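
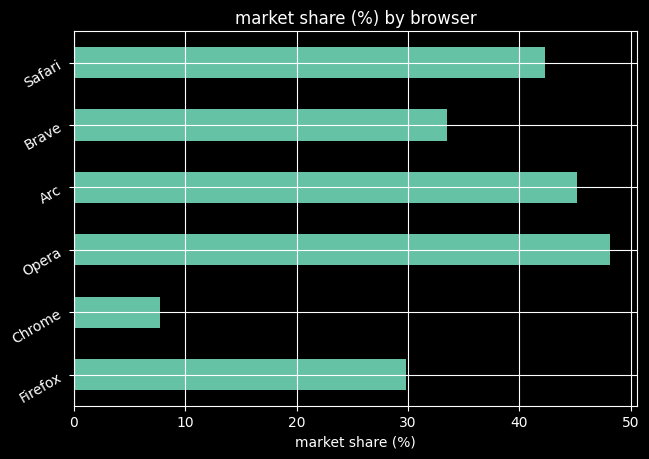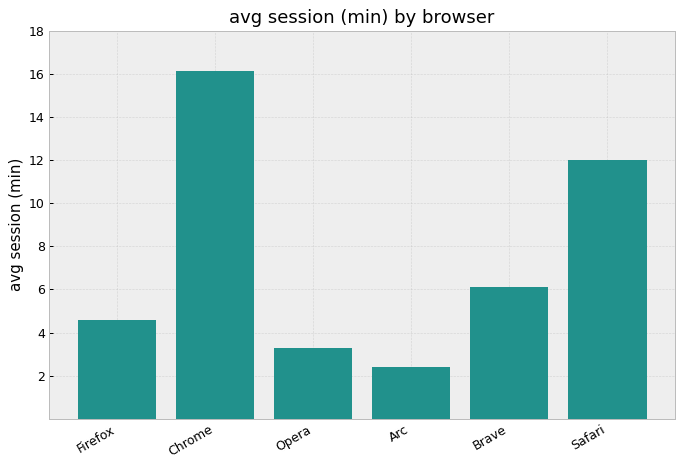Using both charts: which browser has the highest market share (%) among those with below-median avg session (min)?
Chart 2 median avg session (min) ≈ 6; below-median browsers: Firefox, Opera, Arc. Among those, Opera has the highest market share (%) (≈ 50).

Opera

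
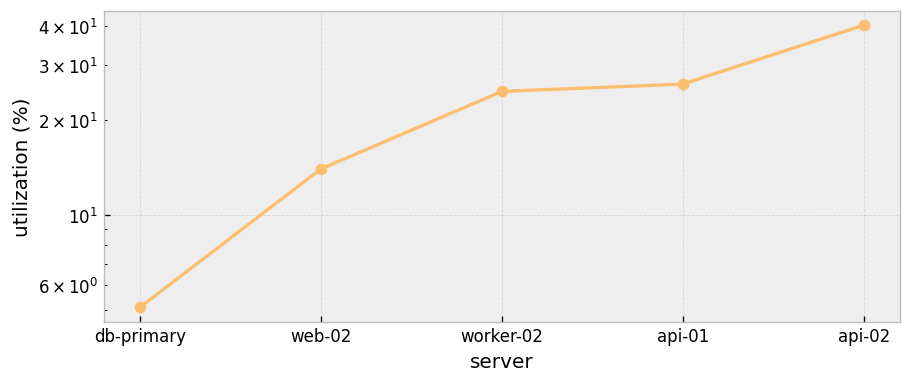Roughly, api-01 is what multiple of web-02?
≈ 1.67×

api-01 ≈ 25, web-02 ≈ 15; 25/15 ≈ 1.67.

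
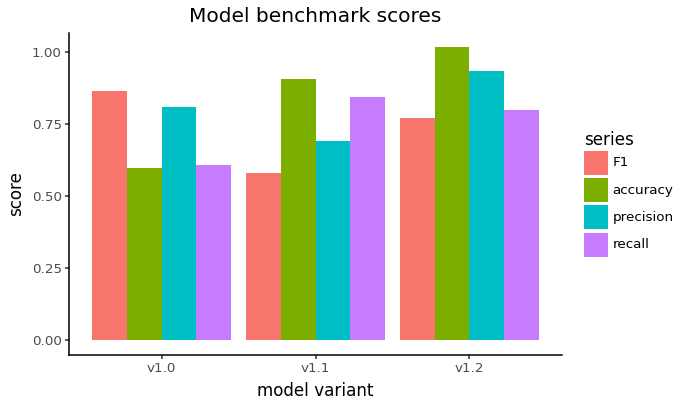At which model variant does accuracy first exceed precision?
v1.0: accuracy ≈ 0.6 vs precision ≈ 0.8 (not yet); v1.1: accuracy ≈ 0.9 vs precision ≈ 0.7 (first crossover).

v1.1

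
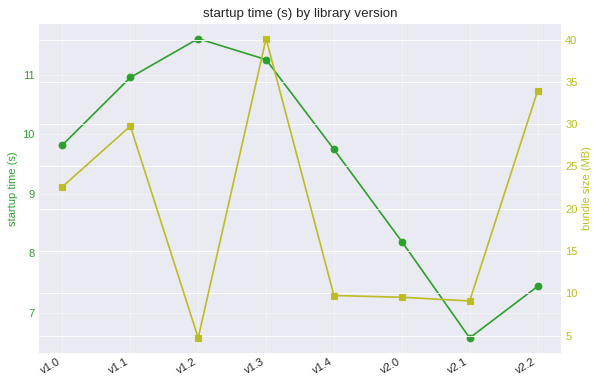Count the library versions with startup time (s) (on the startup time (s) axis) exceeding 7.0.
Above 7.0: v1.0, v1.1, v1.2, v1.3, v1.4, v2.0, v2.2.

7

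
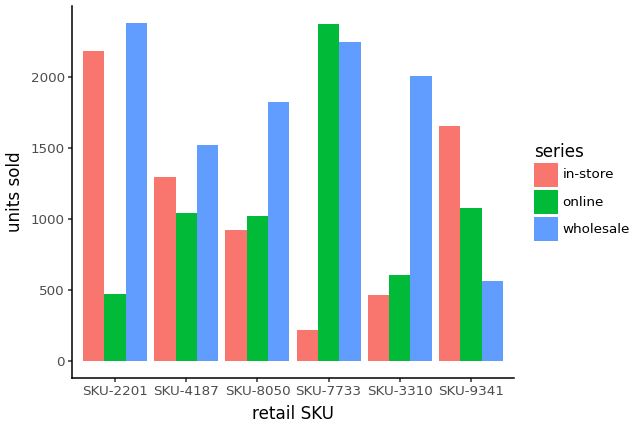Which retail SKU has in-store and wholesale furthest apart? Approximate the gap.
SKU-7733, ≈ 2000

SKU-7733: in-store ≈ 200, wholesale ≈ 2200 → gap ≈ 2000. Next-largest (SKU-3310) is only ≈ 1600.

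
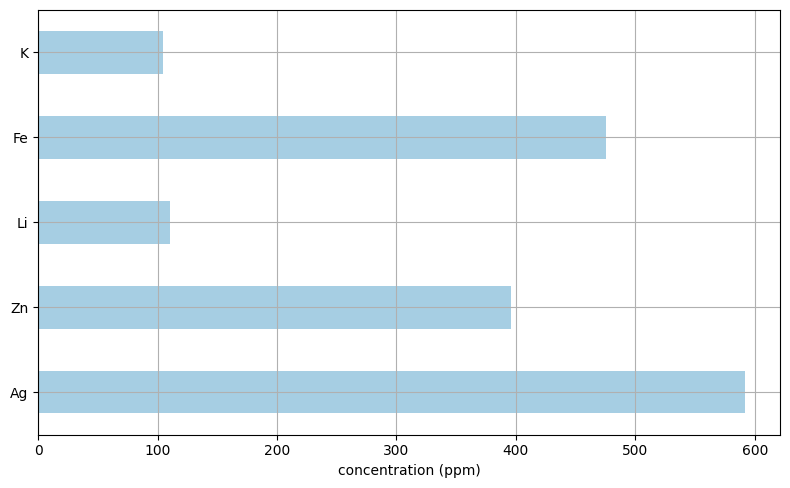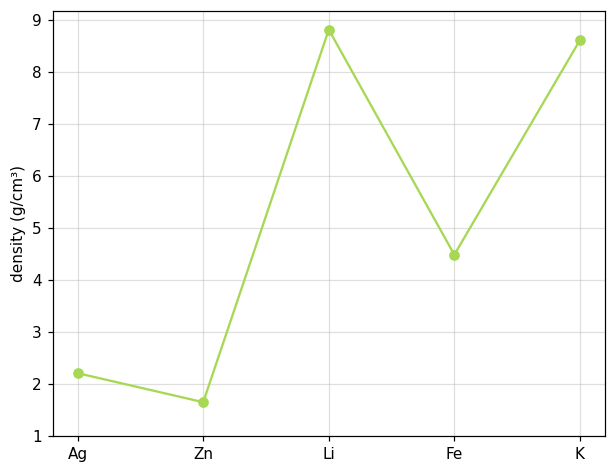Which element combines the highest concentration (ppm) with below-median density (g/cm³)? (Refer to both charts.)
Ag

Chart 2 median density (g/cm³) ≈ 4; below-median elements: Ag, Zn. Among those, Ag has the highest concentration (ppm) (≈ 600).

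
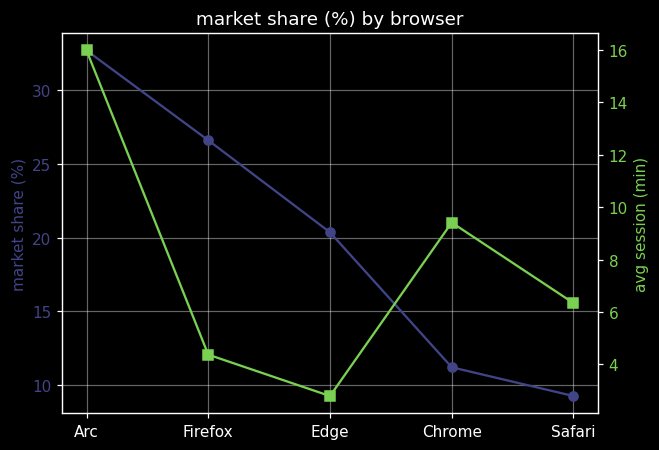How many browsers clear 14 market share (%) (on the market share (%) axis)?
Above 14: Arc, Firefox, Edge.

3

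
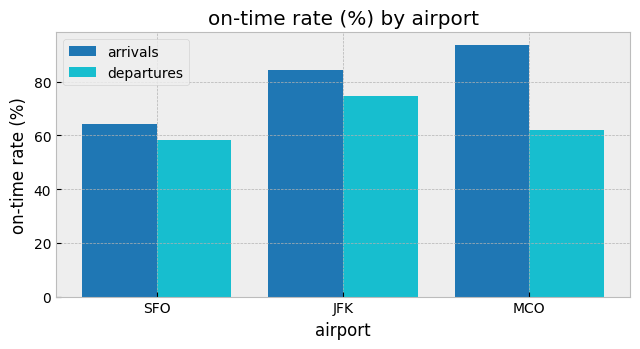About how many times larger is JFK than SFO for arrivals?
≈ 1.33×

JFK ≈ 80, SFO ≈ 60; 80/60 ≈ 1.33.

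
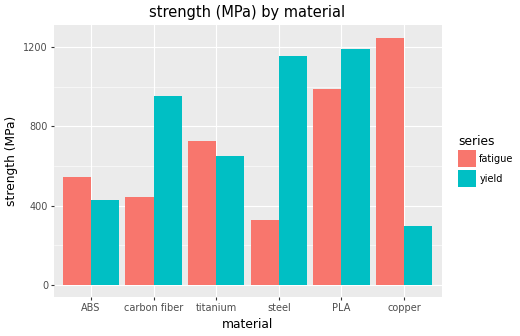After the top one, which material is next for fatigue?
PLA

Top 3 for fatigue: copper ≈ 1200, PLA ≈ 1000, titanium ≈ 800.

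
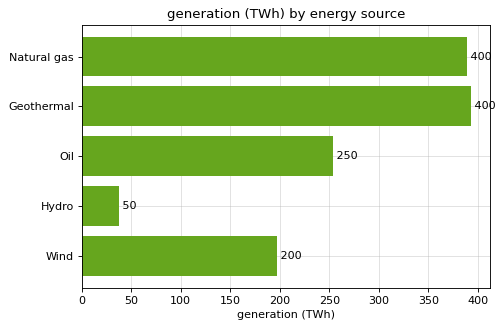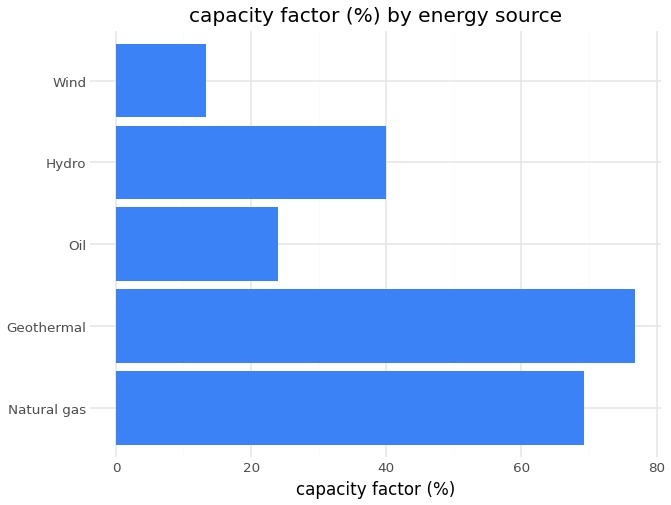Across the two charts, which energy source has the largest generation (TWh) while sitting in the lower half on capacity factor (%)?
Chart 2 median capacity factor (%) ≈ 40; below-median energy sources: Oil, Wind. Among those, Oil has the highest generation (TWh) (≈ 250).

Oil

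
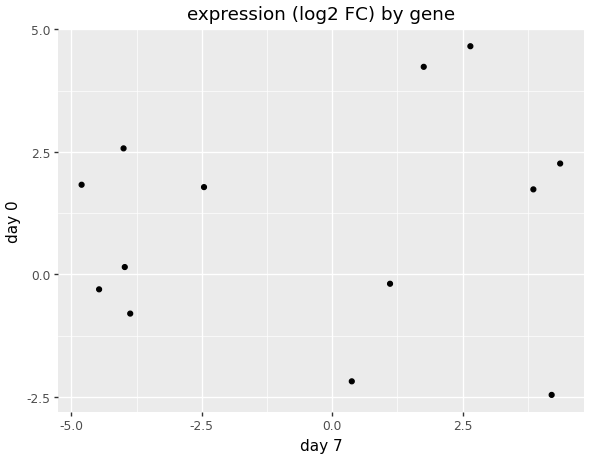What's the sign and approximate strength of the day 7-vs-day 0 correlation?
no clear correlation

Points are roughly uncorrelated; weak (|r| ≈ 0.1).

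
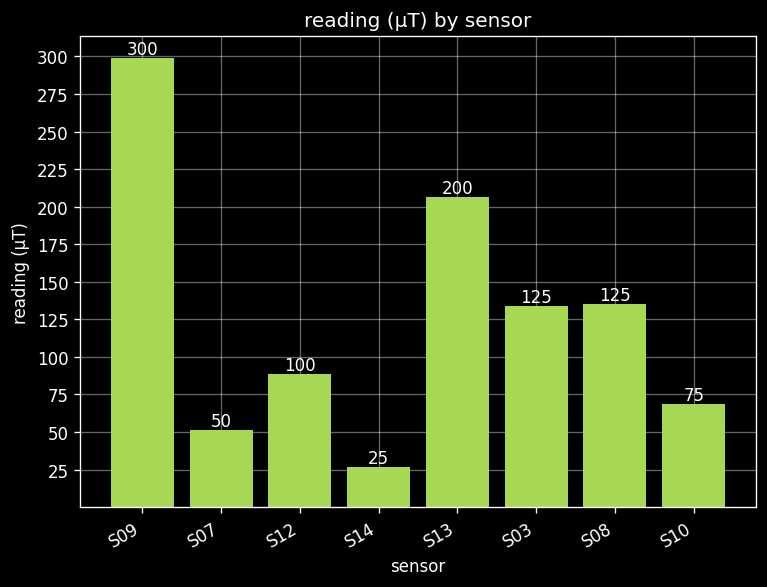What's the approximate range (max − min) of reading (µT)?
Max S09 ≈ 300, min S14 ≈ 25; range ≈ 275.

≈ 275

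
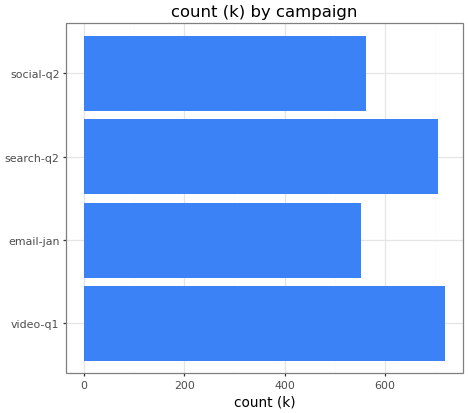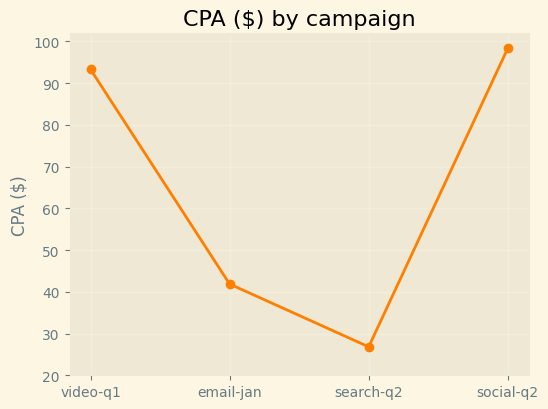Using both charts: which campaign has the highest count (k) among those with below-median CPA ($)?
Chart 2 median CPA ($) ≈ 70; below-median campaigns: email-jan, search-q2. Among those, search-q2 has the highest count (k) (≈ 700).

search-q2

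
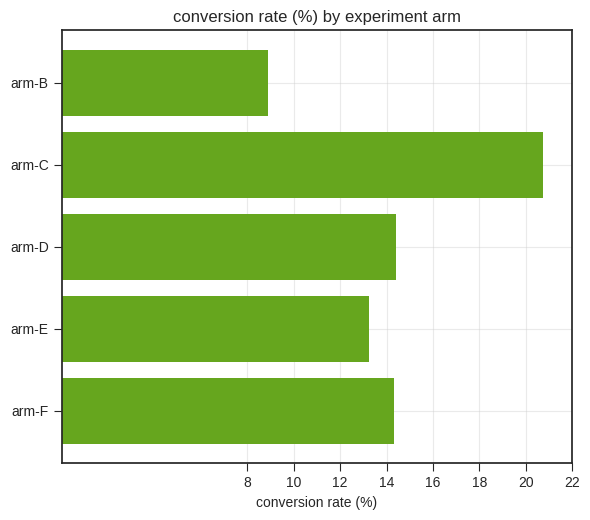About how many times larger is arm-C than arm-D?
arm-C ≈ 20, arm-D ≈ 14; 20/14 ≈ 1.43.

≈ 1.43×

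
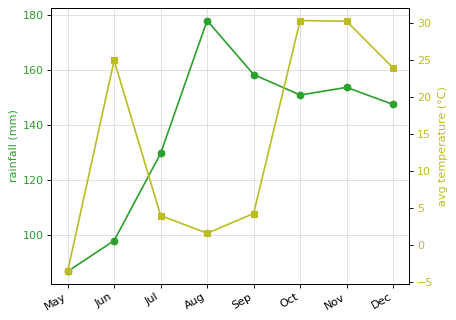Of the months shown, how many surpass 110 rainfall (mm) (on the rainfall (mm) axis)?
6

Above 110: Jul, Aug, Sep, Oct, Nov, Dec.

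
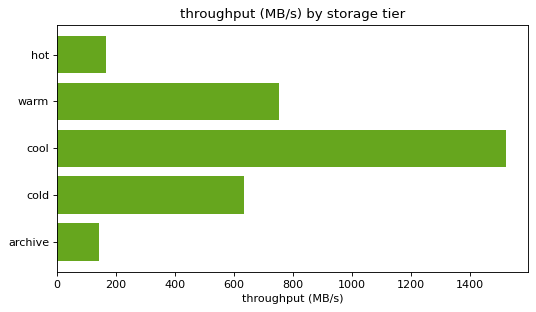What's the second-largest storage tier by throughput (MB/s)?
warm

Top 3: cool ≈ 1600, warm ≈ 800, cold ≈ 600.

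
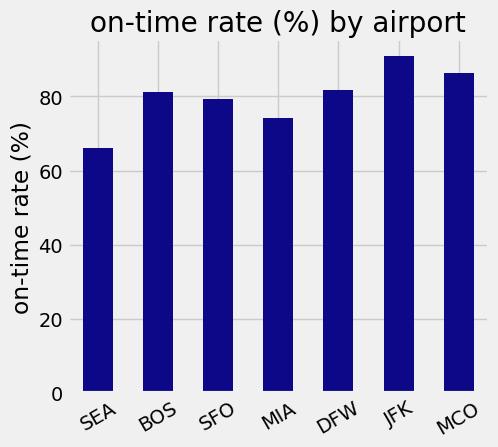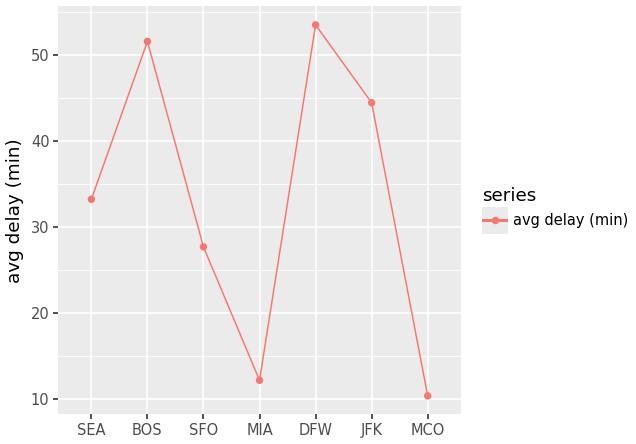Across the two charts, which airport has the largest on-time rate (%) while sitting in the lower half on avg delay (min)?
MCO

Chart 2 median avg delay (min) ≈ 35; below-median airports: SFO, MIA, MCO. Among those, MCO has the highest on-time rate (%) (≈ 90).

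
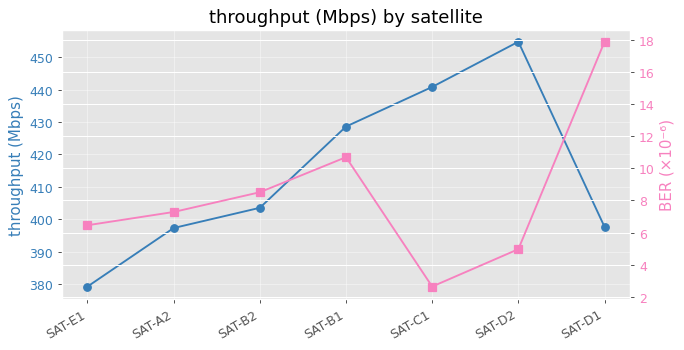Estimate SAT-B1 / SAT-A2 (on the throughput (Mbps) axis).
SAT-B1 ≈ 430, SAT-A2 ≈ 400; 430/400 ≈ 1.07.

≈ 1.07×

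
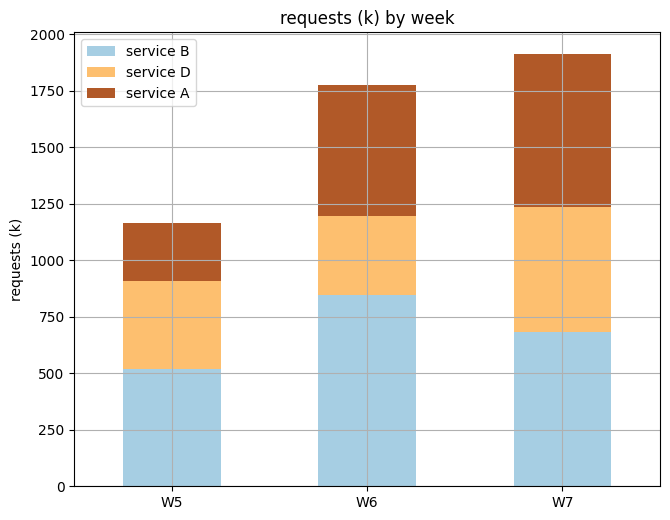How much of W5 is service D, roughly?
≈ 400

service D top ≈ 1000, bottom ≈ 600; segment ≈ 400.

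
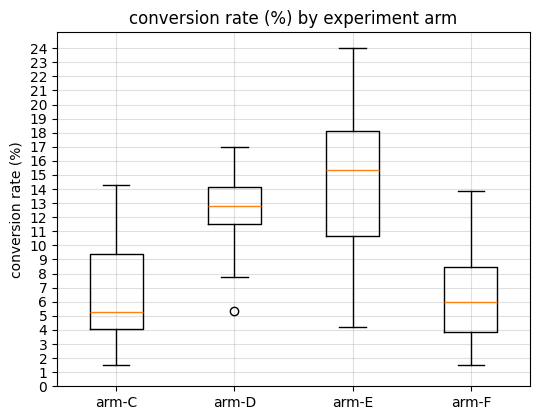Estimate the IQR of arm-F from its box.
≈ 4

Q3 ≈ 8, Q1 ≈ 4; IQR ≈ 4.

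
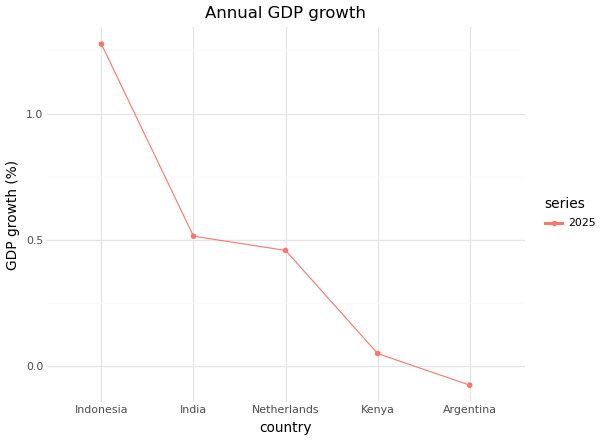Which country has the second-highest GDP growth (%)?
India

Top 3: Indonesia ≈ 1.2, India ≈ 0.6, Netherlands ≈ 0.4.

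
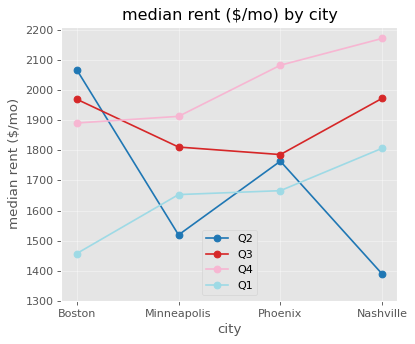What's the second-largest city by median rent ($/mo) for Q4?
Phoenix

Top 3 for Q4: Nashville ≈ 2200, Phoenix ≈ 2100, Minneapolis ≈ 1900.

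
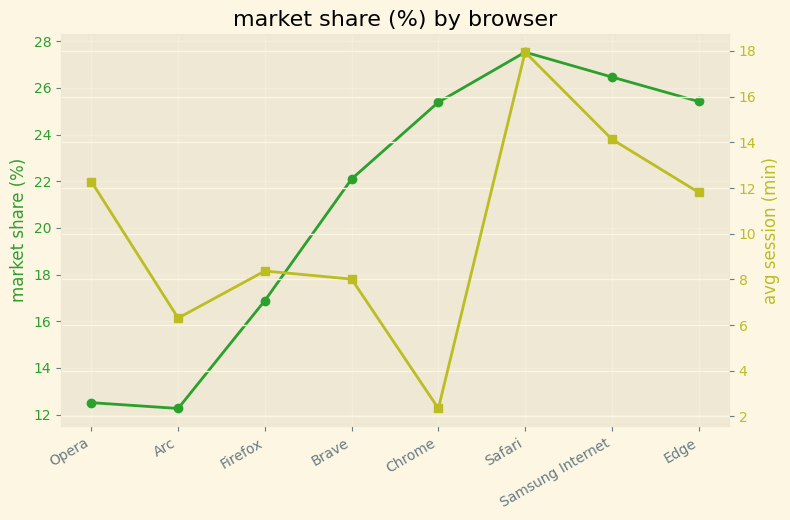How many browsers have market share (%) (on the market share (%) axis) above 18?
Above 18: Brave, Chrome, Safari, Samsung Internet, Edge.

5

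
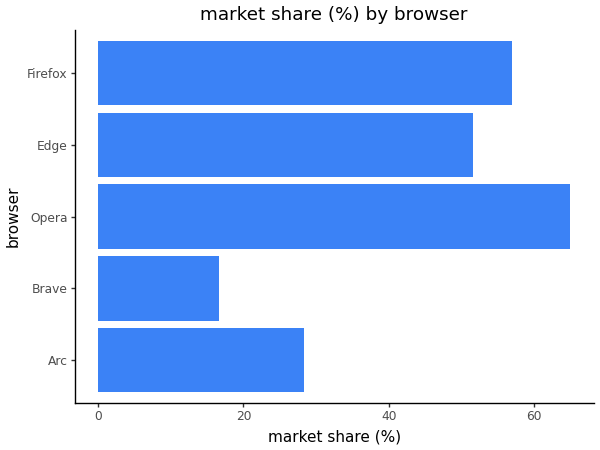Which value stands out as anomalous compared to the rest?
Brave ≈ 20; the rest sit between ≈ 30 and ≈ 60.

Brave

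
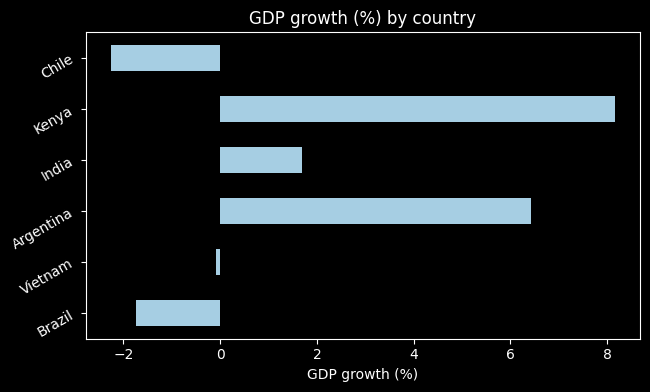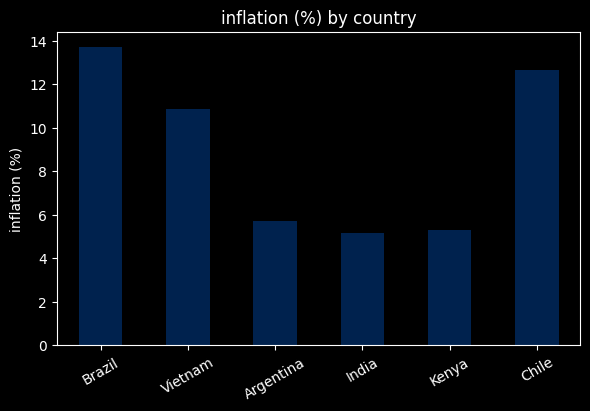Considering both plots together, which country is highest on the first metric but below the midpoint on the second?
Kenya

Chart 2 median inflation (%) ≈ 8; below-median countries: Argentina, India, Kenya. Among those, Kenya has the highest GDP growth (%) (≈ 8).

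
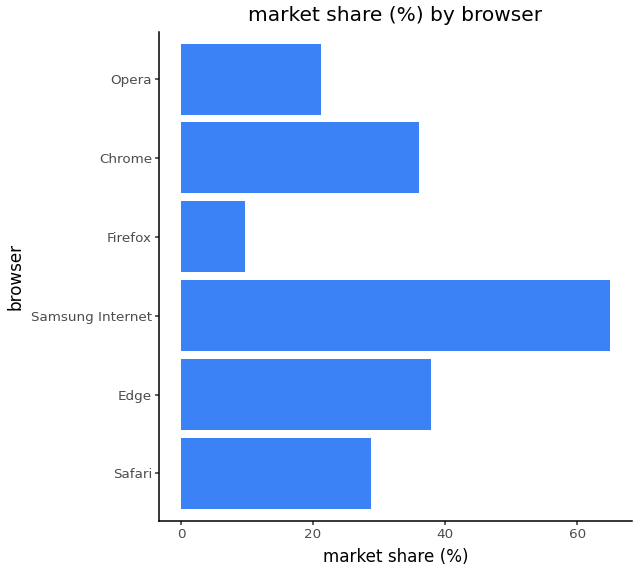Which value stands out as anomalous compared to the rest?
Samsung Internet

Samsung Internet ≈ 60; the rest sit between ≈ 10 and ≈ 40.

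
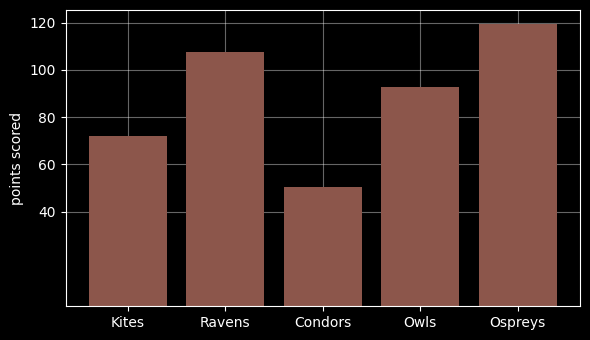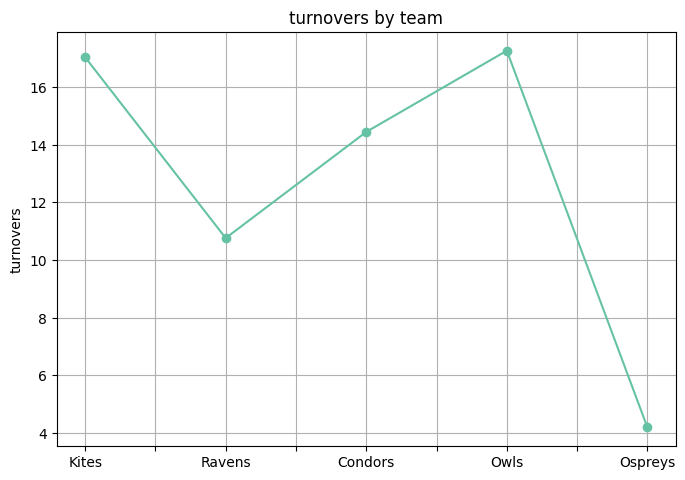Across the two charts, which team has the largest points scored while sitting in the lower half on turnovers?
Chart 2 median turnovers ≈ 14; below-median teams: Ravens, Ospreys. Among those, Ospreys has the highest points scored (≈ 120).

Ospreys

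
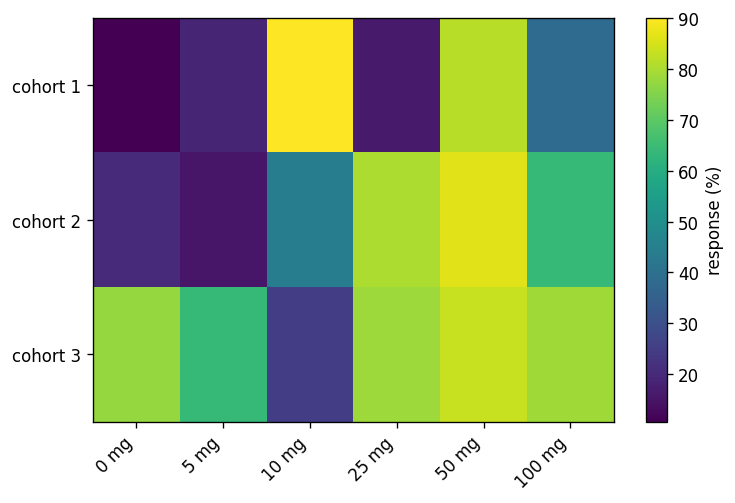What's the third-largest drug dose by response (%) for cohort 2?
100 mg

Top 4 for cohort 2: 50 mg ≈ 90, 25 mg ≈ 80, 100 mg ≈ 60, 10 mg ≈ 40.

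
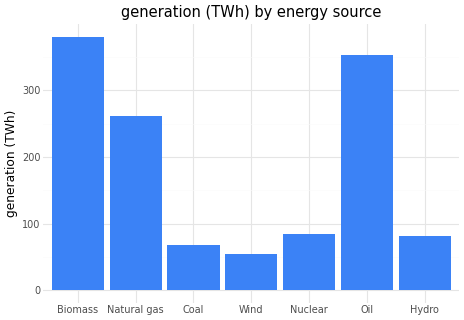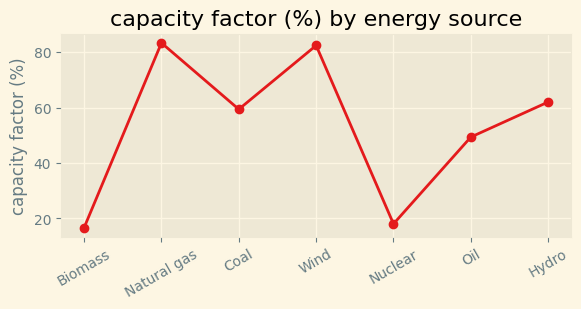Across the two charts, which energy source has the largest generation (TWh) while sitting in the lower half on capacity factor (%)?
Biomass

Chart 2 median capacity factor (%) ≈ 60; below-median energy sources: Biomass, Nuclear, Oil. Among those, Biomass has the highest generation (TWh) (≈ 400).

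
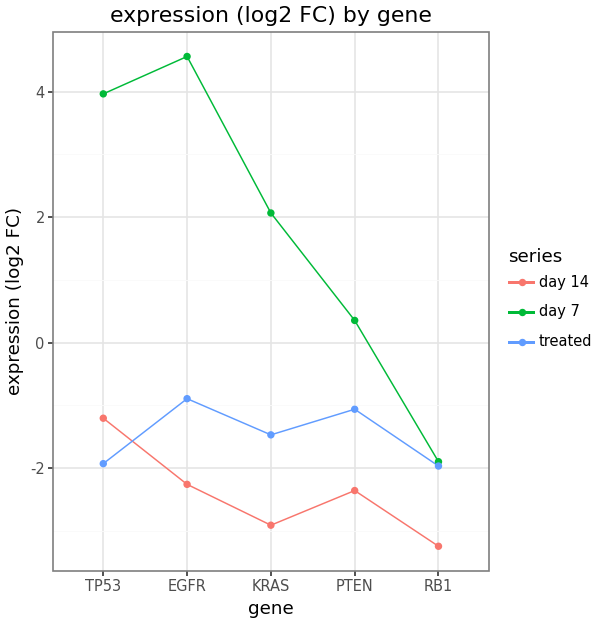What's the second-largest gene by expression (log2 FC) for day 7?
TP53

Top 3 for day 7: EGFR ≈ 5, TP53 ≈ 4, KRAS ≈ 2.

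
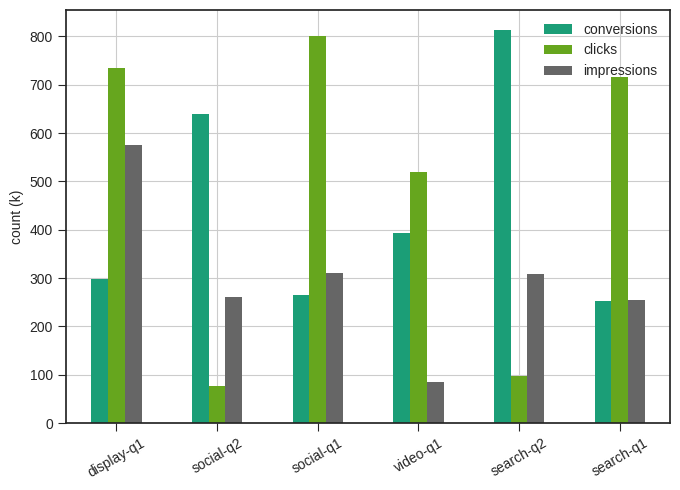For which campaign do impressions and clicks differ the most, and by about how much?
social-q1, ≈ 500 k

social-q1: impressions ≈ 300, clicks ≈ 800 → gap ≈ 500. Next-largest (search-q1) is only ≈ 400.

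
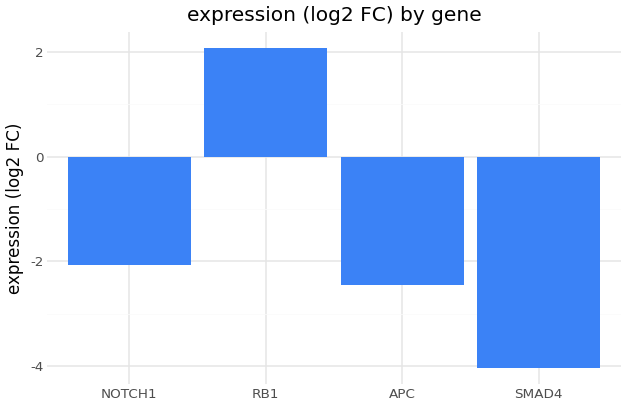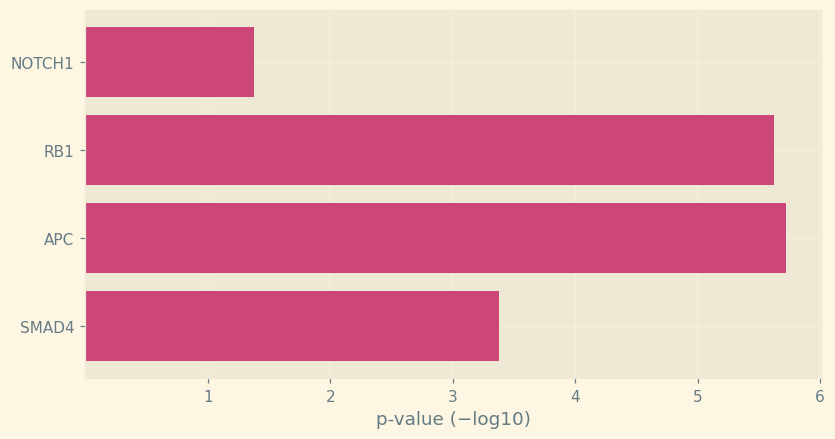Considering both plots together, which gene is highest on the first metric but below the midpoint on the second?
NOTCH1

Chart 2 median p-value (−log10) ≈ 4; below-median genes: NOTCH1, SMAD4. Among those, NOTCH1 has the highest expression (log2 FC) (≈ -2).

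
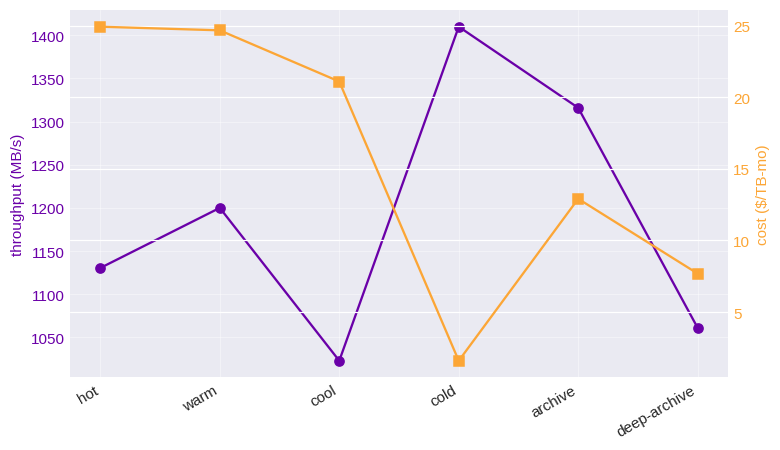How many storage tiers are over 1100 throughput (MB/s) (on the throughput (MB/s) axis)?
4

Above 1100: hot, warm, cold, archive.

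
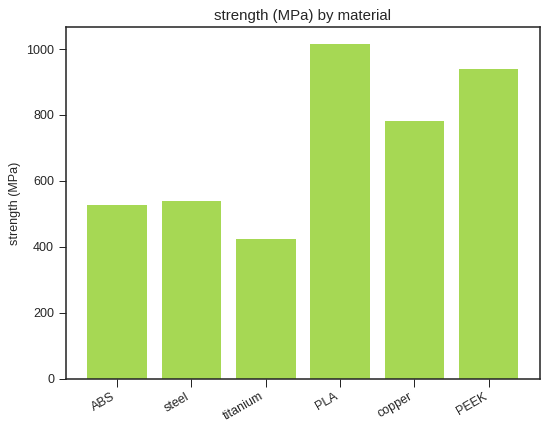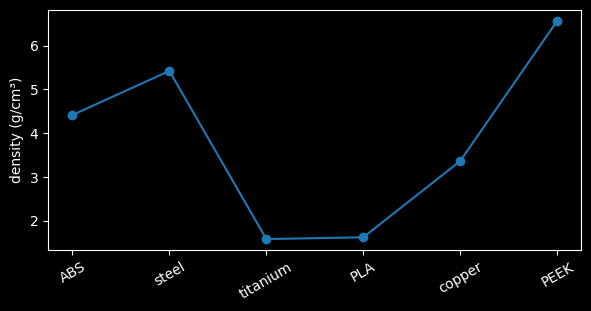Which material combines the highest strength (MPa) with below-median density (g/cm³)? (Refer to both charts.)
PLA

Chart 2 median density (g/cm³) ≈ 4; below-median materials: titanium, PLA, copper. Among those, PLA has the highest strength (MPa) (≈ 1000).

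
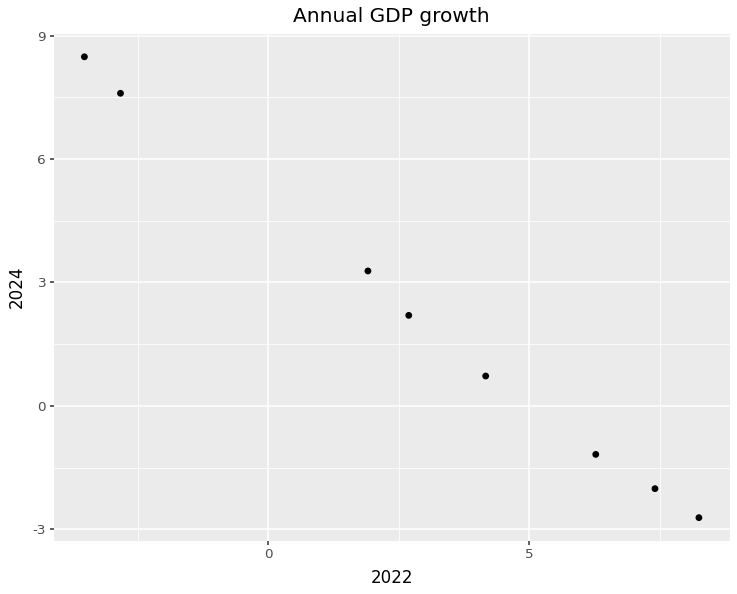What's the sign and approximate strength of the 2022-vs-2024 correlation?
Points are negatively correlated; strong (|r| ≈ 1.0).

negative, strong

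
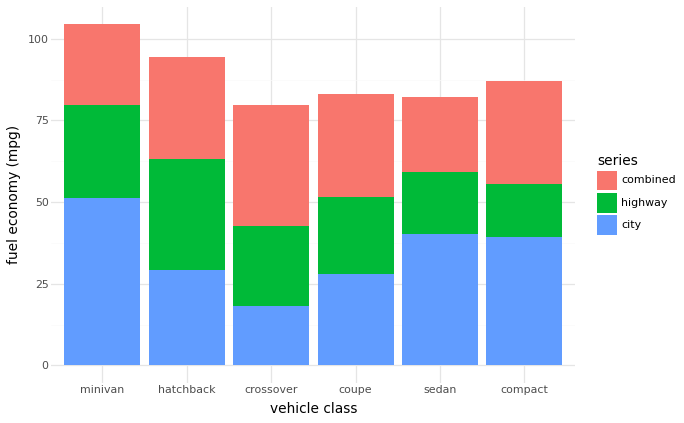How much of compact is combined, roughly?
≈ 30

combined top ≈ 90, bottom ≈ 60; segment ≈ 30.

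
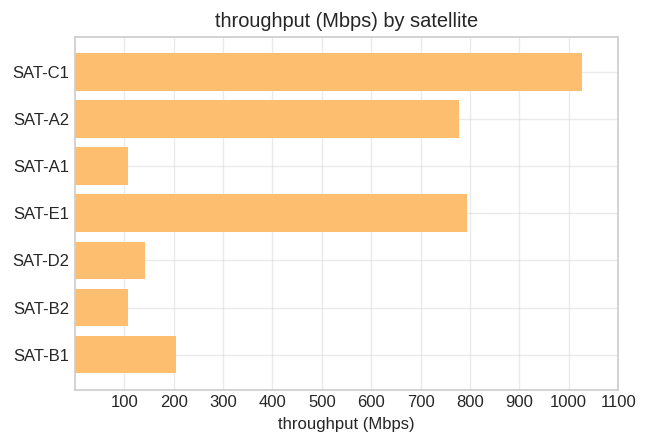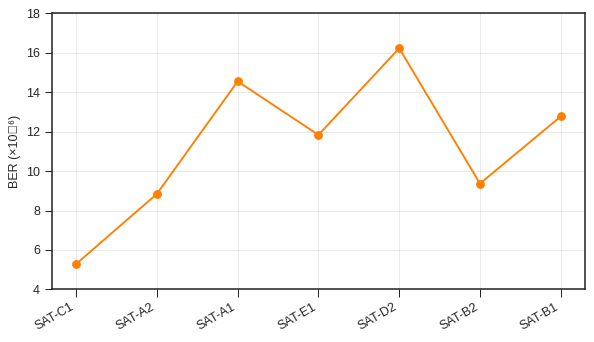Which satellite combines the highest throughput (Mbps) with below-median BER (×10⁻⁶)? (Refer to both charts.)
Chart 2 median BER (×10⁻⁶) ≈ 12; below-median satellites: SAT-C1, SAT-A2, SAT-B2. Among those, SAT-C1 has the highest throughput (Mbps) (≈ 1000).

SAT-C1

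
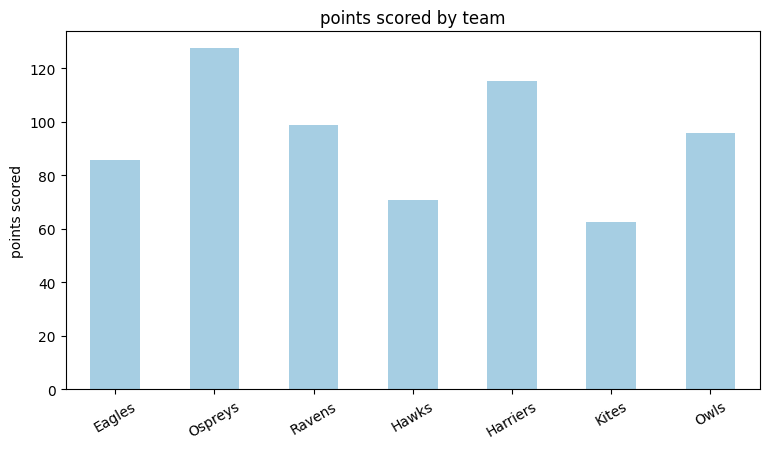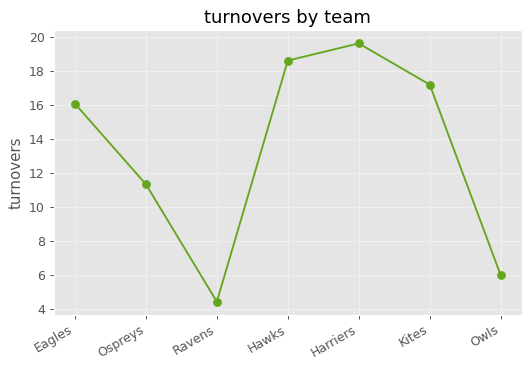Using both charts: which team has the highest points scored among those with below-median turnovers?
Ospreys

Chart 2 median turnovers ≈ 16; below-median teams: Ospreys, Ravens, Owls. Among those, Ospreys has the highest points scored (≈ 120).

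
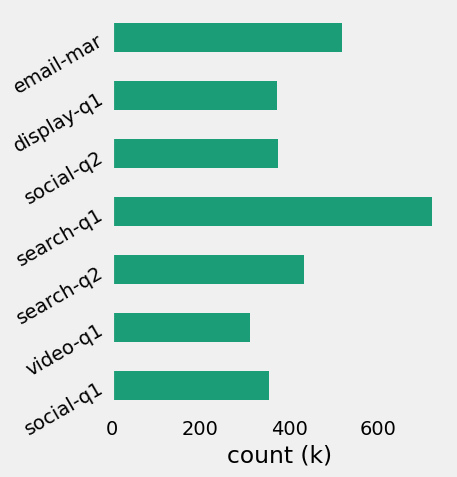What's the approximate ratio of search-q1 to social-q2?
≈ 1.75×

search-q1 ≈ 700, social-q2 ≈ 400; 700/400 ≈ 1.75.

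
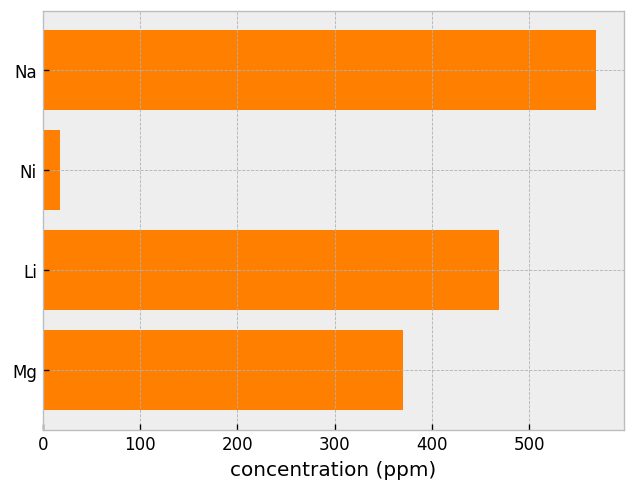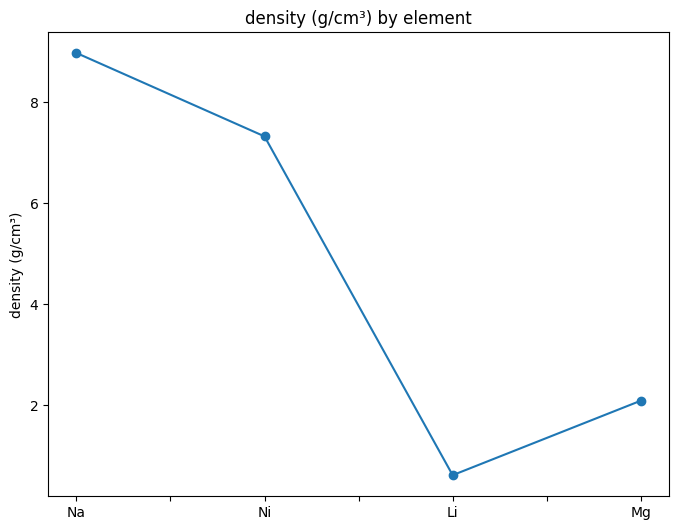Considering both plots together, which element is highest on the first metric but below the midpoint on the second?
Li

Chart 2 median density (g/cm³) ≈ 5; below-median elements: Li, Mg. Among those, Li has the highest concentration (ppm) (≈ 500).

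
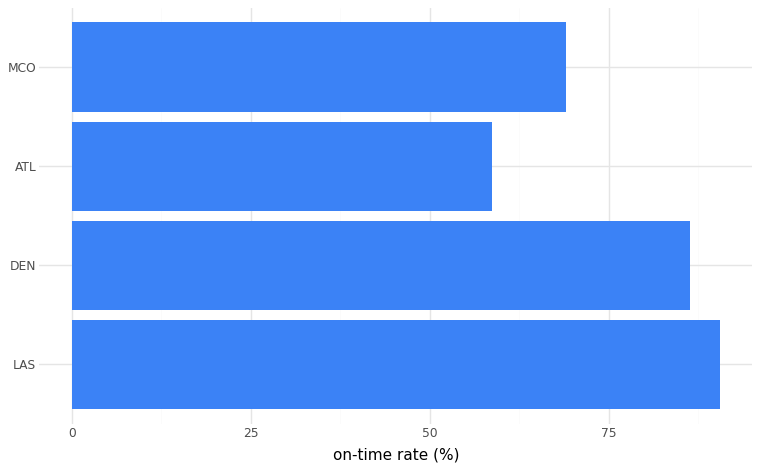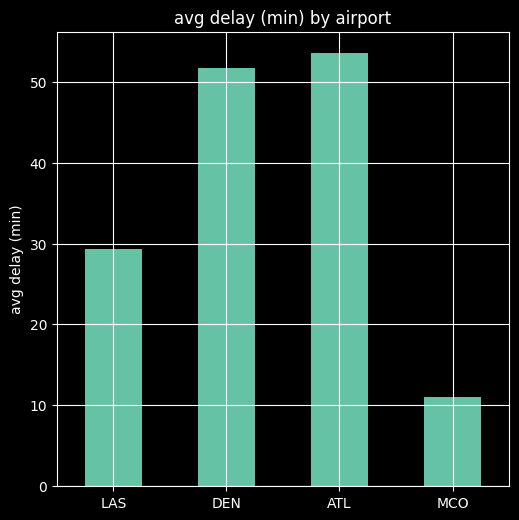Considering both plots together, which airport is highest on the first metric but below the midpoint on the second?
Chart 2 median avg delay (min) ≈ 40; below-median airports: LAS, MCO. Among those, LAS has the highest on-time rate (%) (≈ 90).

LAS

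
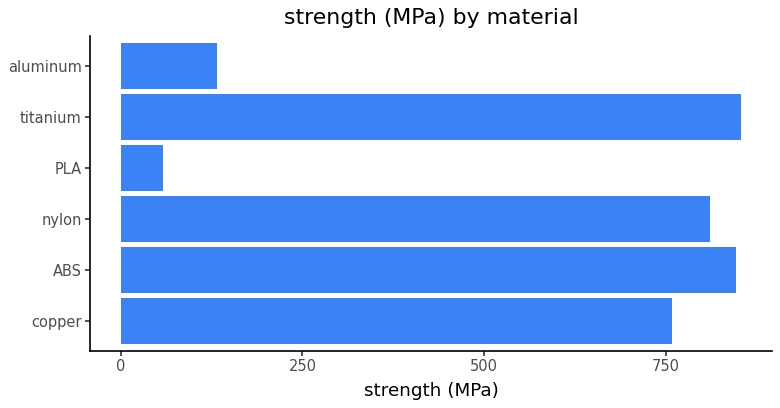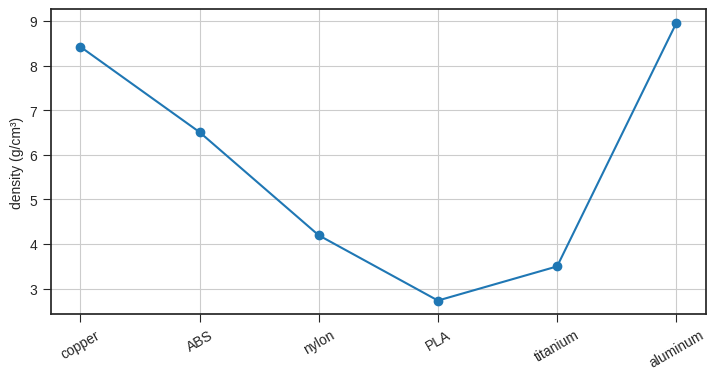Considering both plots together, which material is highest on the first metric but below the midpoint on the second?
titanium

Chart 2 median density (g/cm³) ≈ 5; below-median materials: nylon, PLA, titanium. Among those, titanium has the highest strength (MPa) (≈ 900).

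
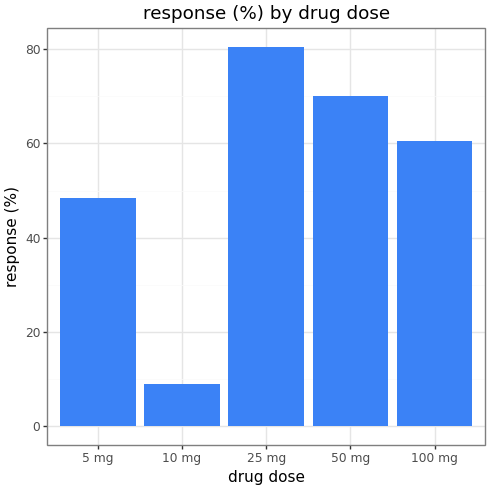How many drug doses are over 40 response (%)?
4

Above 40: 5 mg, 25 mg, 50 mg, 100 mg.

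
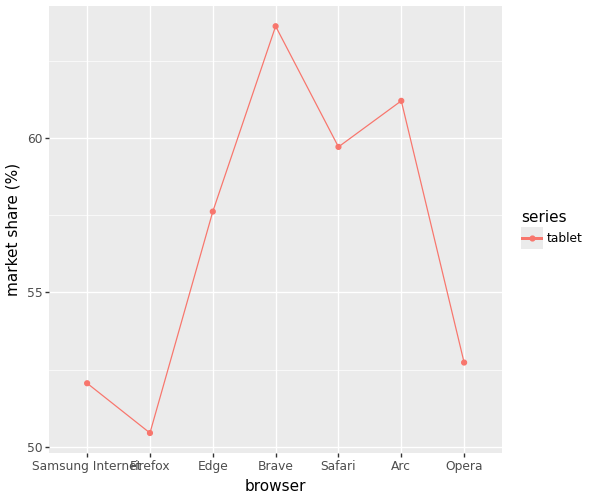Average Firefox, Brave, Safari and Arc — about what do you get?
(50 + 64 + 60 + 62) / 4 ≈ 59.

≈ 59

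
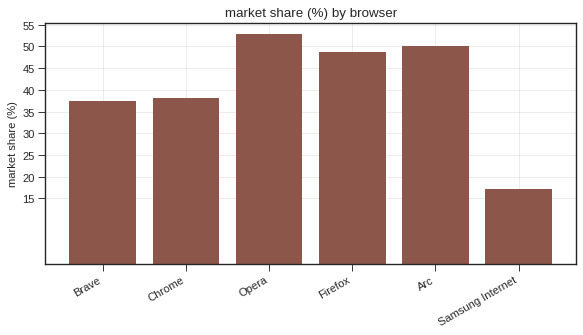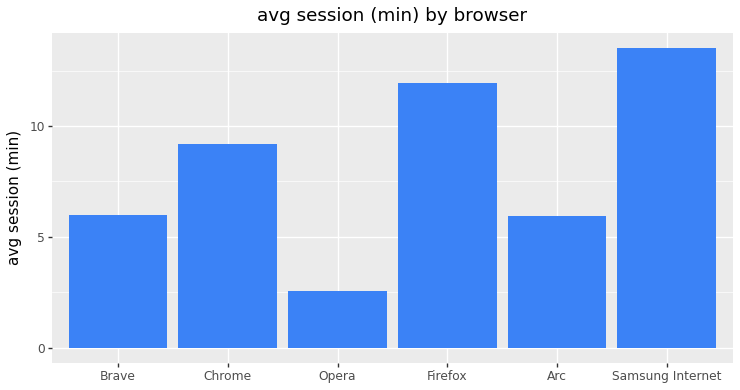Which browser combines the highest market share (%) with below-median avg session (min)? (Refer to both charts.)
Opera

Chart 2 median avg session (min) ≈ 8; below-median browsers: Brave, Opera, Arc. Among those, Opera has the highest market share (%) (≈ 55).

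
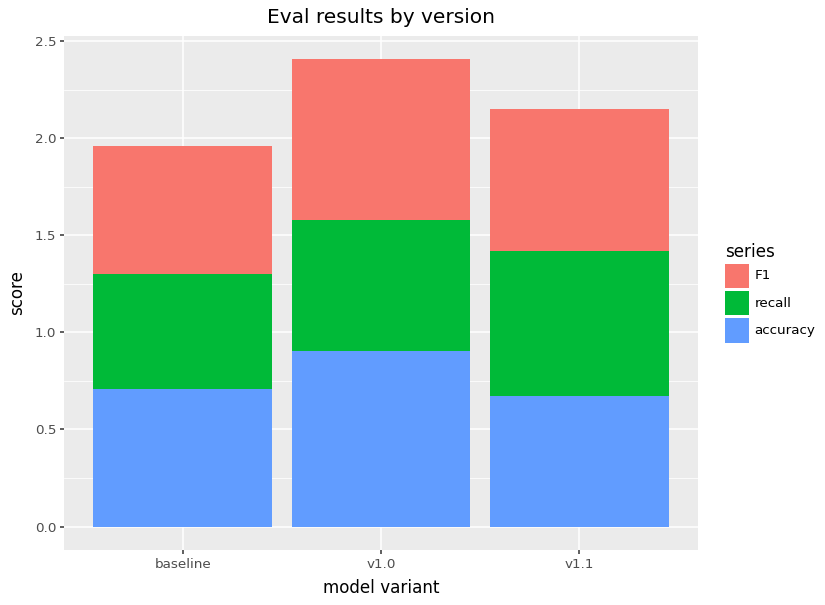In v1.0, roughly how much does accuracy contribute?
accuracy top ≈ 1.0, bottom ≈ 0.0; segment ≈ 1.0.

≈ 1.0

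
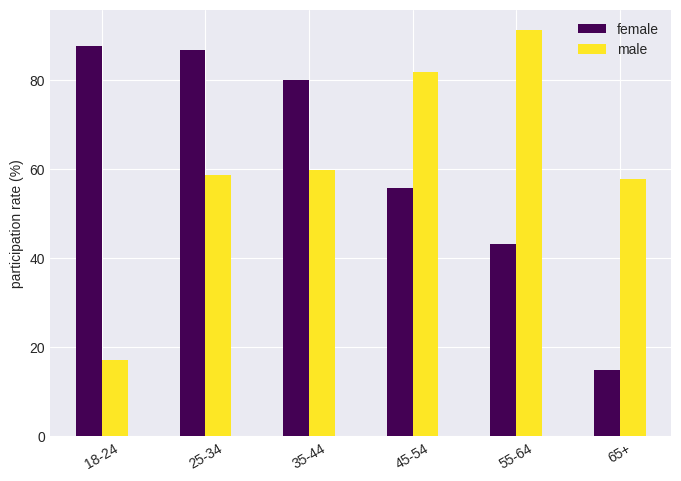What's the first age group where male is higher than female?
45-54

35-44: male ≈ 60 vs female ≈ 80 (not yet); 45-54: male ≈ 80 vs female ≈ 60 (first crossover).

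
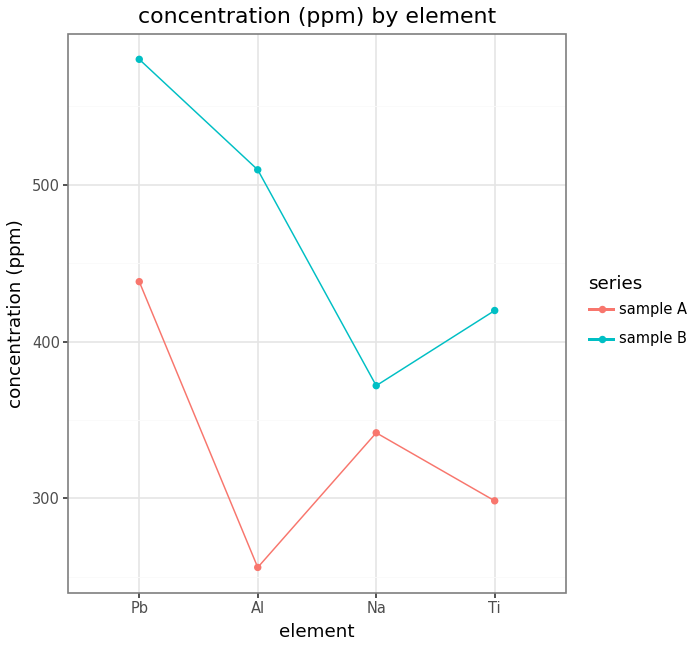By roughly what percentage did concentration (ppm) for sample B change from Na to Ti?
Na ≈ 350, Ti ≈ 400; (400 − 350) / 350 ≈ +14.3%.

≈ +14.3%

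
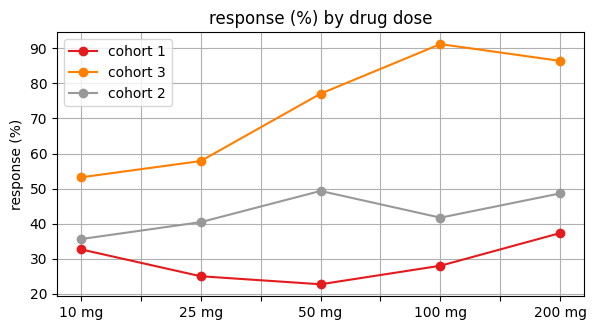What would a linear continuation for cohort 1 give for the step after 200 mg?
≈ 50

Last three: 20, 30, 40 → slope ≈ 10/step → next ≈ 50.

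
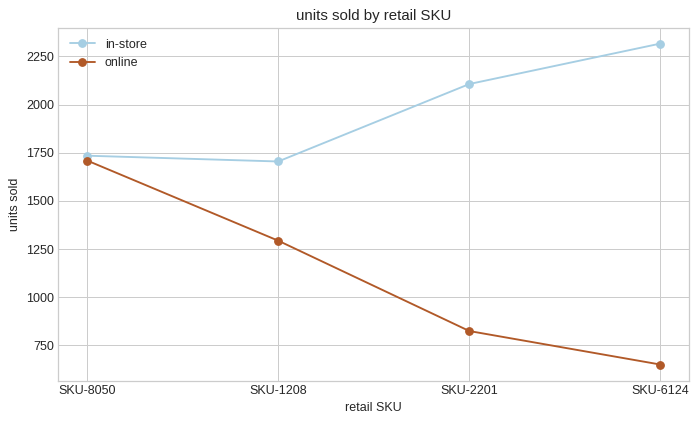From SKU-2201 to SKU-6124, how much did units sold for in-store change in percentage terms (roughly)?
≈ +9.1%

SKU-2201 ≈ 2200, SKU-6124 ≈ 2400; (2400 − 2200) / 2200 ≈ +9.1%.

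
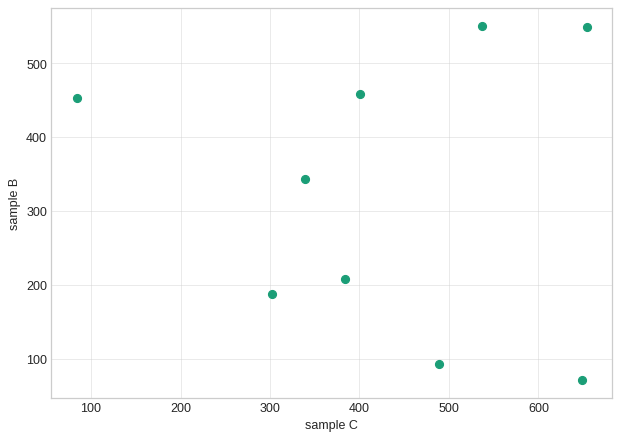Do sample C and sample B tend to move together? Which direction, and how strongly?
Points are roughly uncorrelated; weak (|r| ≈ 0.1).

no clear correlation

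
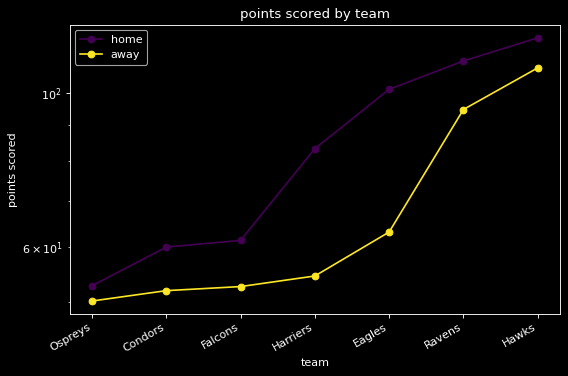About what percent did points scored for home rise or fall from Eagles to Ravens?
Eagles ≈ 100, Ravens ≈ 110; (110 − 100) / 100 ≈ +10%.

≈ +10%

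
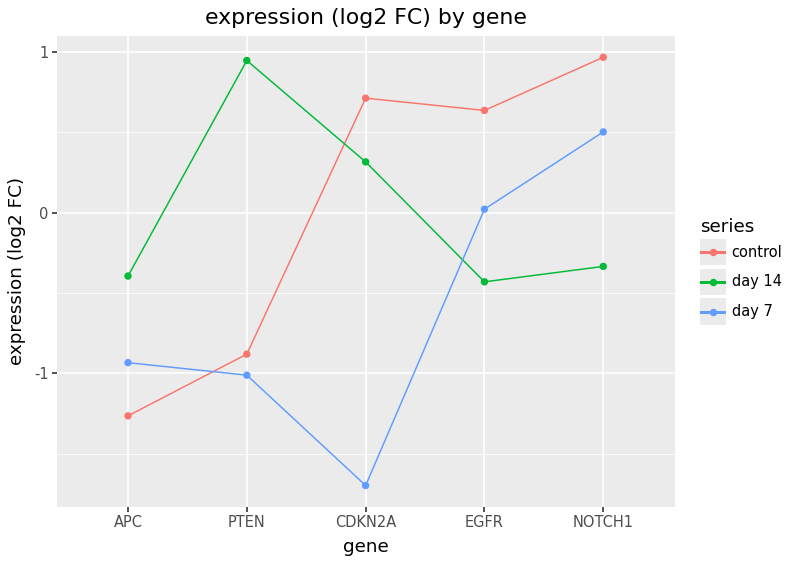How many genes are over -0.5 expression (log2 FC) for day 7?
2

Above -0.5: EGFR, NOTCH1.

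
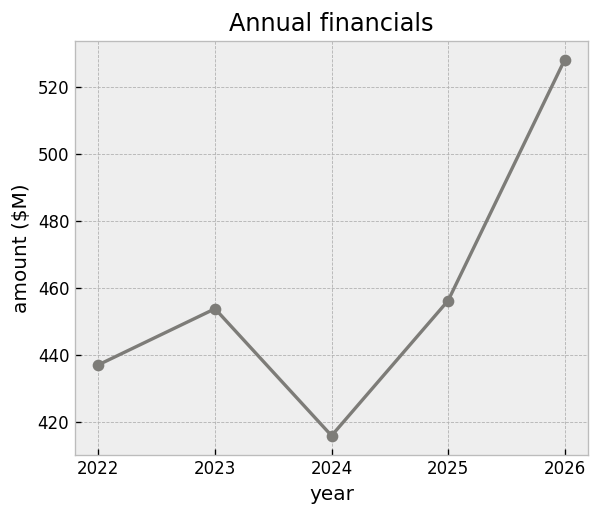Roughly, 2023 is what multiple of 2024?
≈ 1.07×

2023 ≈ 450, 2024 ≈ 420; 450/420 ≈ 1.07.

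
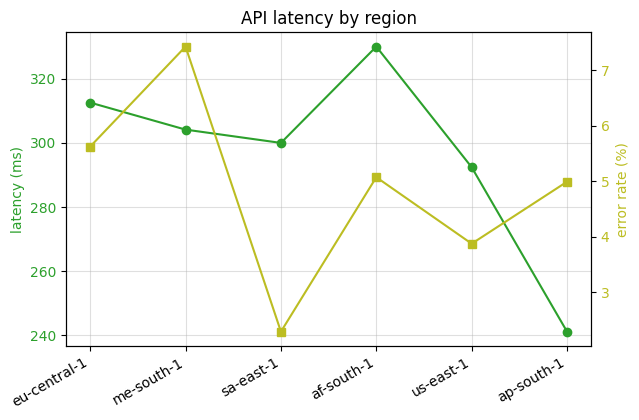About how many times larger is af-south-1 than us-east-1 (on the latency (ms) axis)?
af-south-1 ≈ 330, us-east-1 ≈ 290; 330/290 ≈ 1.14.

≈ 1.14×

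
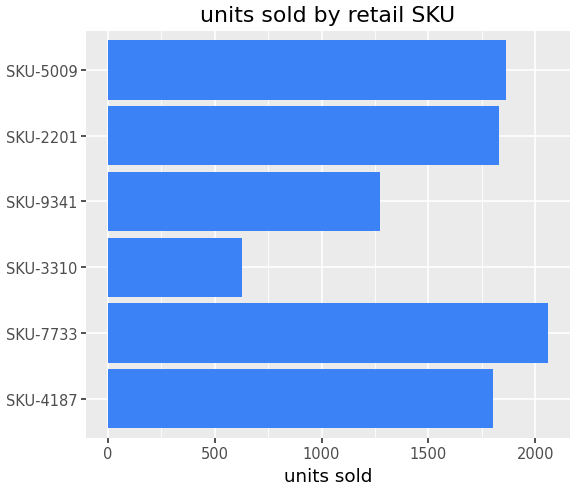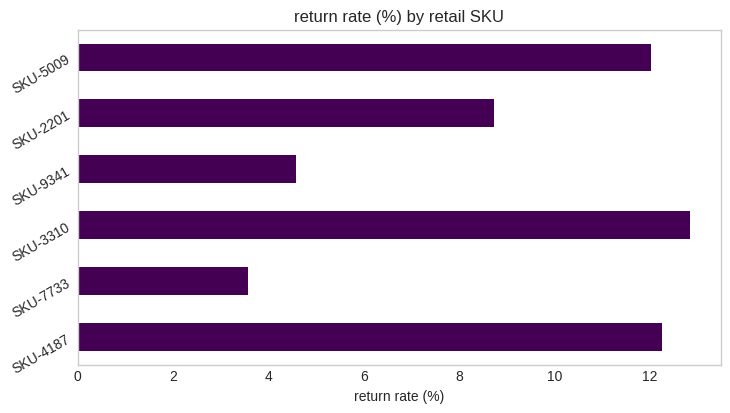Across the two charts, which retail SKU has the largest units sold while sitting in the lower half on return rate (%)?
SKU-7733

Chart 2 median return rate (%) ≈ 10; below-median retail SKUs: SKU-7733, SKU-9341, SKU-2201. Among those, SKU-7733 has the highest units sold (≈ 2000).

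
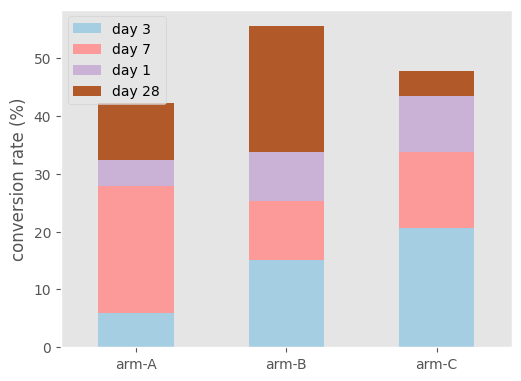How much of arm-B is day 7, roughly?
day 7 top ≈ 25, bottom ≈ 15; segment ≈ 10.

≈ 10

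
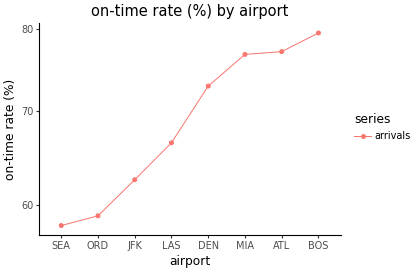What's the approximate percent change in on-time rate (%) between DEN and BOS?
DEN ≈ 72, BOS ≈ 80; (80 − 72) / 72 ≈ +11.1%.

≈ +11.1%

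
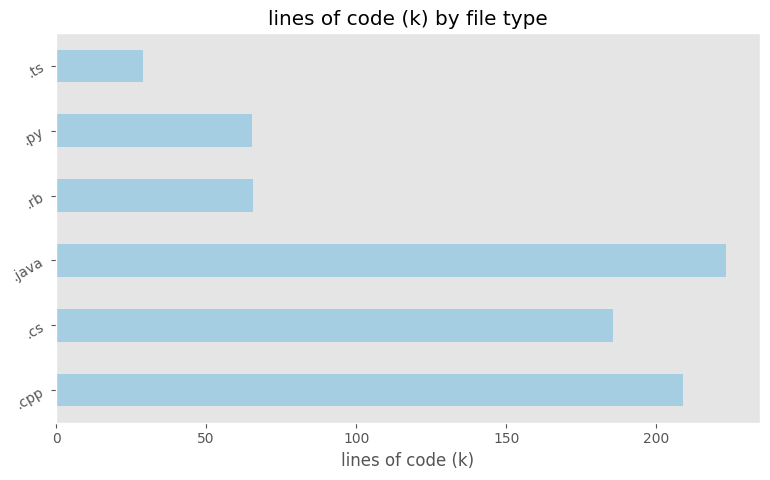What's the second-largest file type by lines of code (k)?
.cpp

Top 3: .java ≈ 220, .cpp ≈ 200, .cs ≈ 180.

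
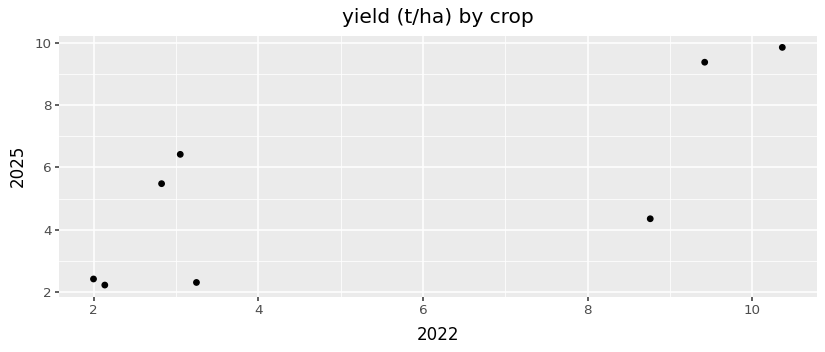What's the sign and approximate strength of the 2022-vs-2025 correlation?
Points are positively correlated; strong (|r| ≈ 0.8).

positive, strong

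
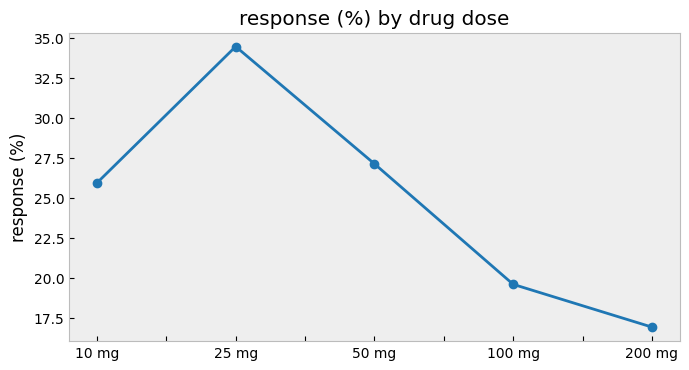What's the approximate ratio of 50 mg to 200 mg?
≈ 1.75×

50 mg ≈ 28, 200 mg ≈ 16; 28/16 ≈ 1.75.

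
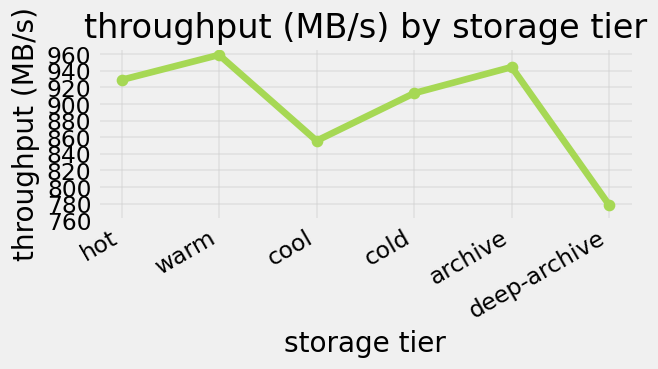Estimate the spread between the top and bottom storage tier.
≈ 180

Max warm ≈ 960, min deep-archive ≈ 780; range ≈ 180.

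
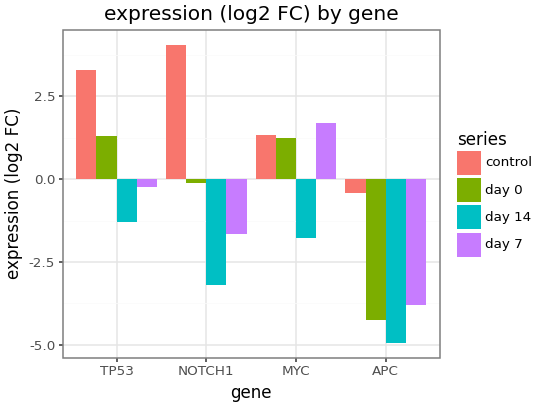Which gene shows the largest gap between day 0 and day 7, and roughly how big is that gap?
NOTCH1, ≈ 2 log2 FC

NOTCH1: day 0 ≈ 0, day 7 ≈ -2 → gap ≈ 2. Next-largest (TP53) is only ≈ 1.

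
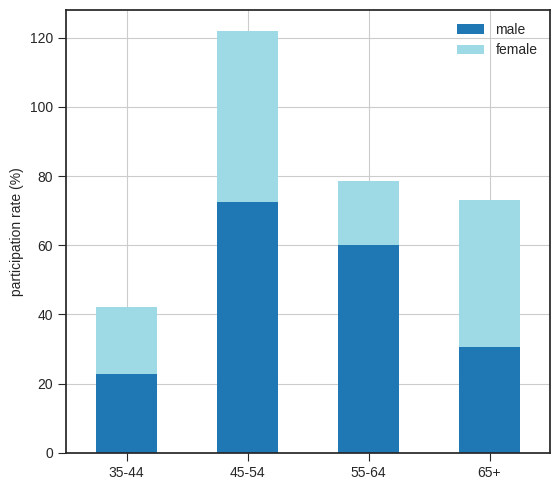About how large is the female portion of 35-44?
female top ≈ 40, bottom ≈ 20; segment ≈ 20.

≈ 20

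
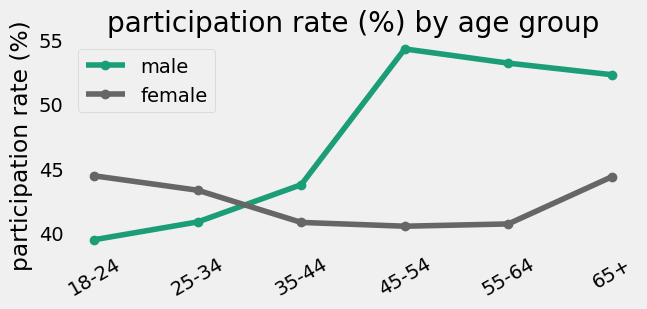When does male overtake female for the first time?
25-34: male ≈ 40 vs female ≈ 44 (not yet); 35-44: male ≈ 44 vs female ≈ 40 (first crossover).

35-44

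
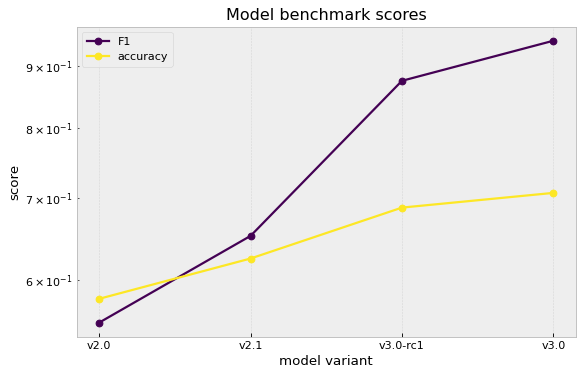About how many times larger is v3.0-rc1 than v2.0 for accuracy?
≈ 1.17×

v3.0-rc1 ≈ 0.70, v2.0 ≈ 0.60; 0.70/0.60 ≈ 1.17.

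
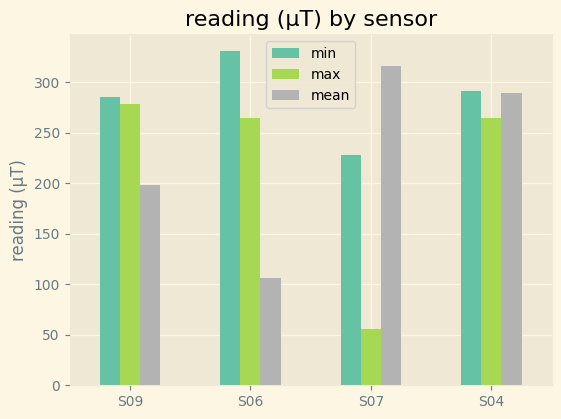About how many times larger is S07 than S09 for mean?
S07 ≈ 300, S09 ≈ 200; 300/200 ≈ 1.5.

≈ 1.5×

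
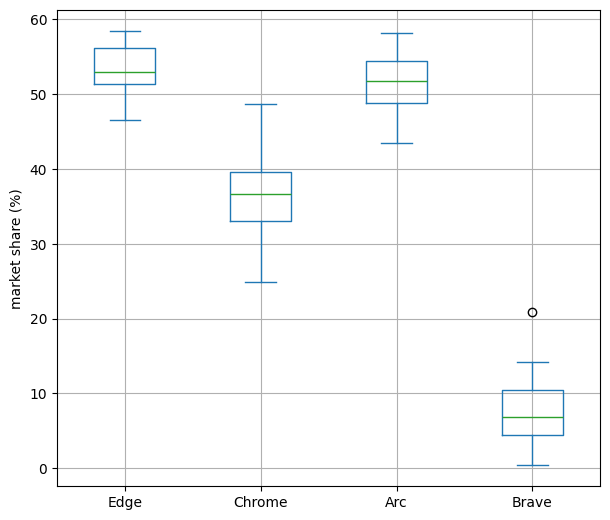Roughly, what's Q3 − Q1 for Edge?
Q3 ≈ 55, Q1 ≈ 50; IQR ≈ 5.

≈ 5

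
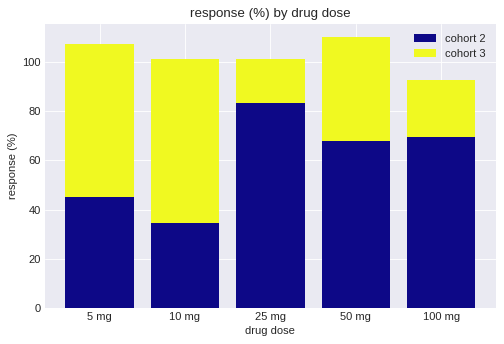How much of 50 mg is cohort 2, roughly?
≈ 70

cohort 2 top ≈ 70, bottom ≈ 0; segment ≈ 70.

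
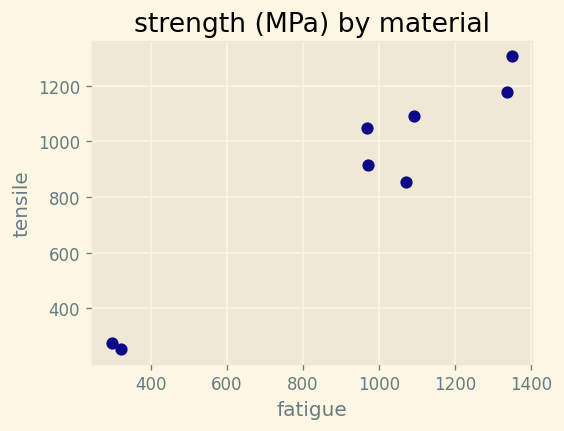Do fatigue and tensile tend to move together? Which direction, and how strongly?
Points are positively correlated; strong (|r| ≈ 1.0).

positive, strong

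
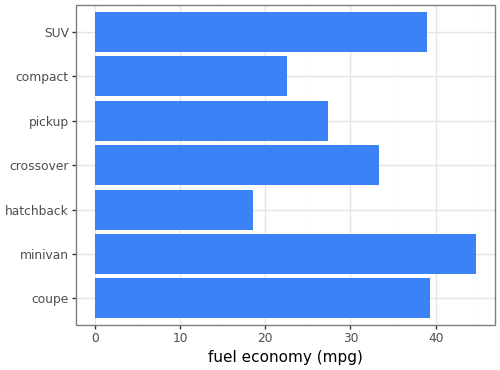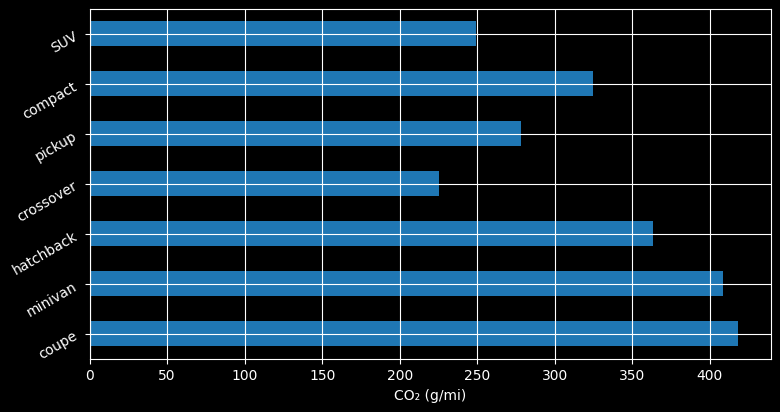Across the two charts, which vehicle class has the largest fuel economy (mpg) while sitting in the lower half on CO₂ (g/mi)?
Chart 2 median CO₂ (g/mi) ≈ 300; below-median vehicle classes: crossover, pickup, SUV. Among those, SUV has the highest fuel economy (mpg) (≈ 40).

SUV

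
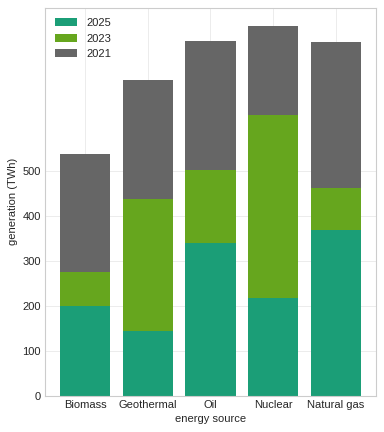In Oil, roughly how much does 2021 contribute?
2021 top ≈ 800, bottom ≈ 500; segment ≈ 300.

≈ 300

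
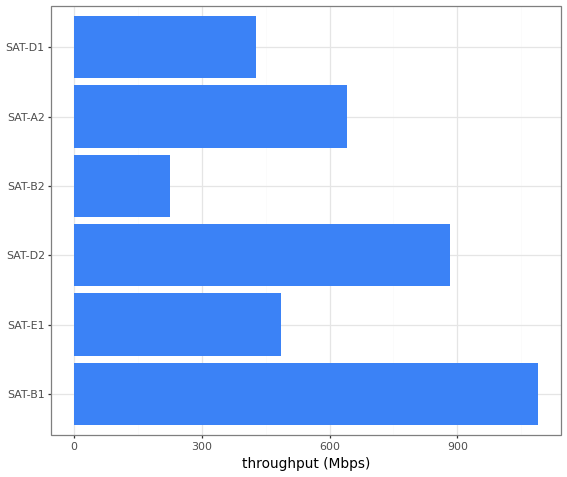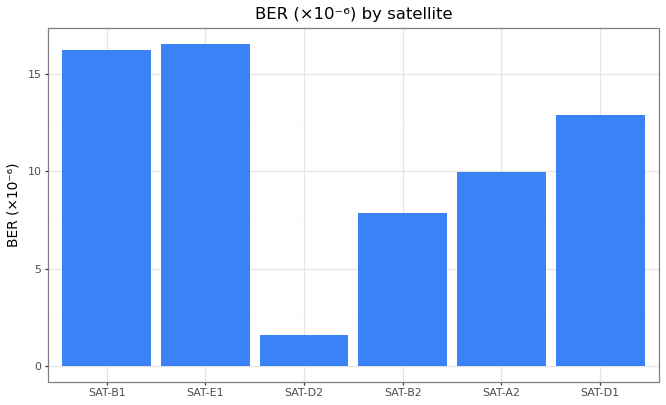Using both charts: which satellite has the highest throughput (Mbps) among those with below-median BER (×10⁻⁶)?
Chart 2 median BER (×10⁻⁶) ≈ 12; below-median satellites: SAT-D2, SAT-B2, SAT-A2. Among those, SAT-D2 has the highest throughput (Mbps) (≈ 900).

SAT-D2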